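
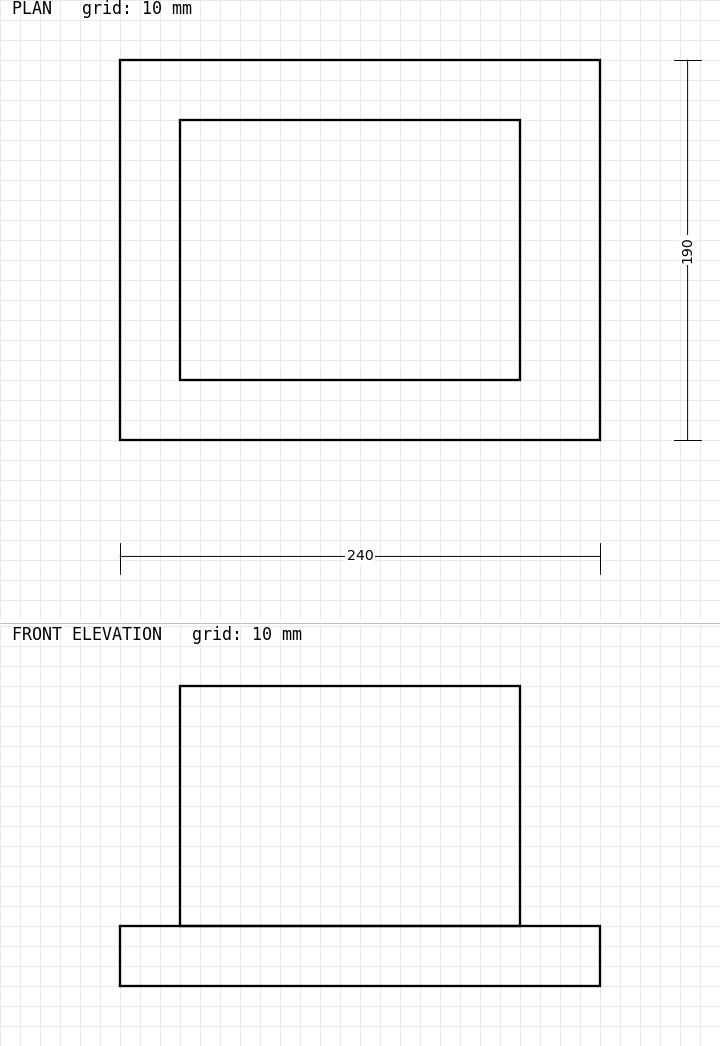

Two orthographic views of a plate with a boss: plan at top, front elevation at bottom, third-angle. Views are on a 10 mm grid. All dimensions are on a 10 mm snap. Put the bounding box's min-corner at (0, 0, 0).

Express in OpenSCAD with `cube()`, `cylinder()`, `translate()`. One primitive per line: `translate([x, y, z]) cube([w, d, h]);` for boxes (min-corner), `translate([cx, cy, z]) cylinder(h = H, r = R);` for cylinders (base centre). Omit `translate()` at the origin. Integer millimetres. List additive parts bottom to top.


cube([240, 190, 30]);
translate([30, 30, 30]) cube([170, 130, 120]);


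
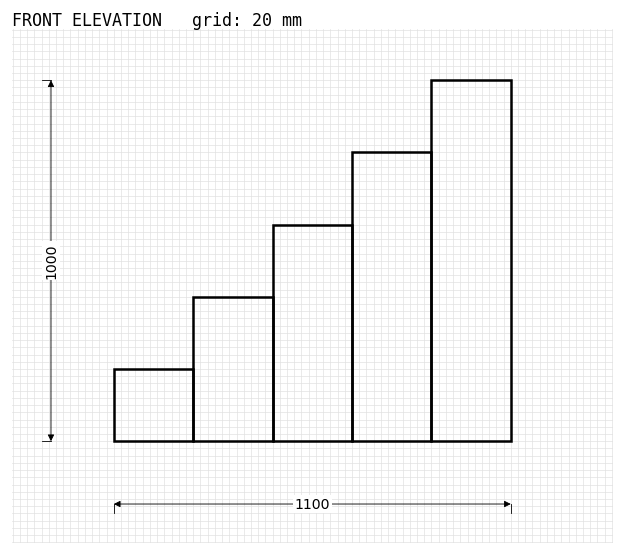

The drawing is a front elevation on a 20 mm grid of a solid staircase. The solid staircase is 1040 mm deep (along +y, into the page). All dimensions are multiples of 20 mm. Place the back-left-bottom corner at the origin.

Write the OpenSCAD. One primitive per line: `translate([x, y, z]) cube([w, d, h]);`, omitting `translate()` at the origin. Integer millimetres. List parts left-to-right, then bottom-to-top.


cube([220, 1040, 200]);
translate([220, 0, 0]) cube([220, 1040, 400]);
translate([440, 0, 0]) cube([220, 1040, 600]);
translate([660, 0, 0]) cube([220, 1040, 800]);
translate([880, 0, 0]) cube([220, 1040, 1000]);


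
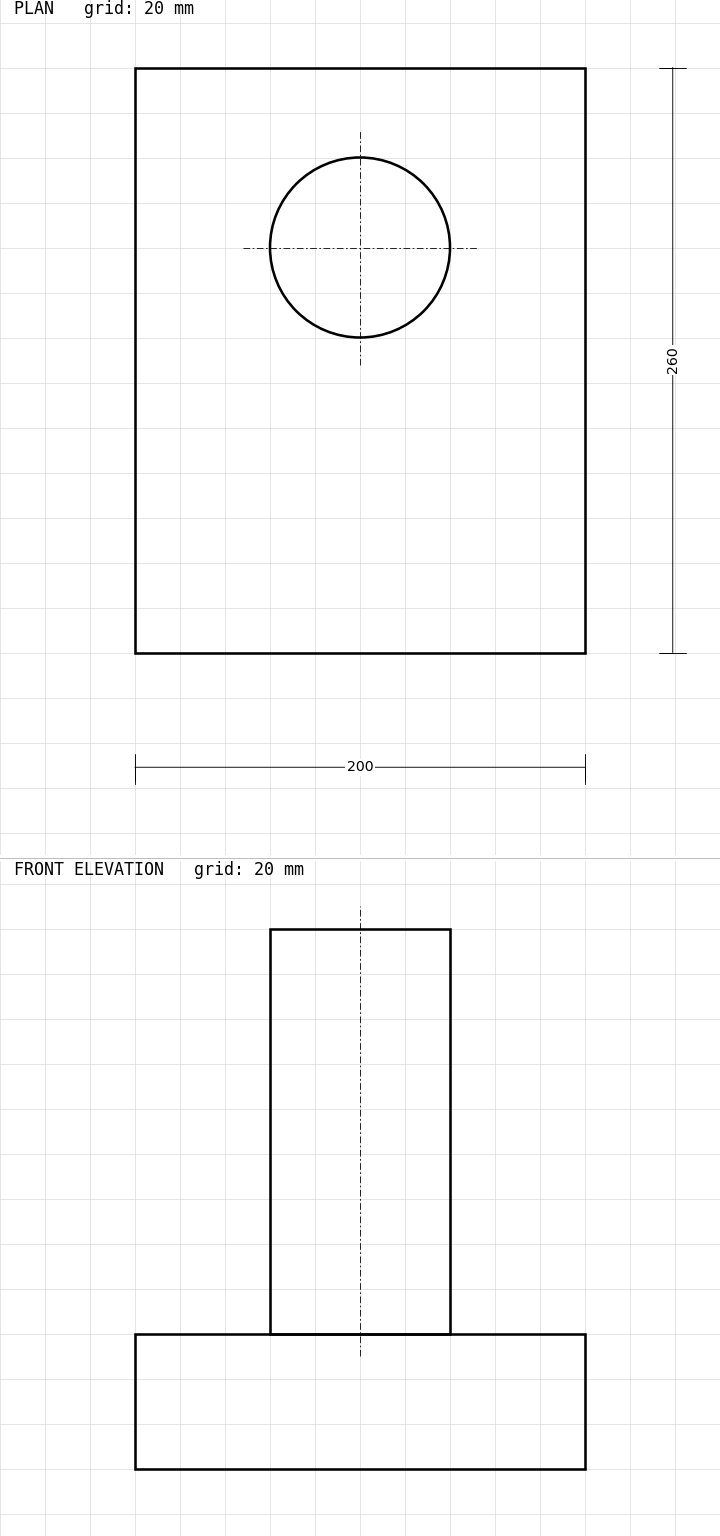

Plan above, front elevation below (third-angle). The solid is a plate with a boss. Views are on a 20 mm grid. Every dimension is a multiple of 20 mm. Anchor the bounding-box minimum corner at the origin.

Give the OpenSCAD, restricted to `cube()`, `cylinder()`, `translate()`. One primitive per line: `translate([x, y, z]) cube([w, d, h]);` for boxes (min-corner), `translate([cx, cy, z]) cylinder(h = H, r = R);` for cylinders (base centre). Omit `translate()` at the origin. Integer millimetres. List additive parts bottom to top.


cube([200, 260, 60]);
translate([100, 180, 60]) cylinder(h = 180, r = 40);


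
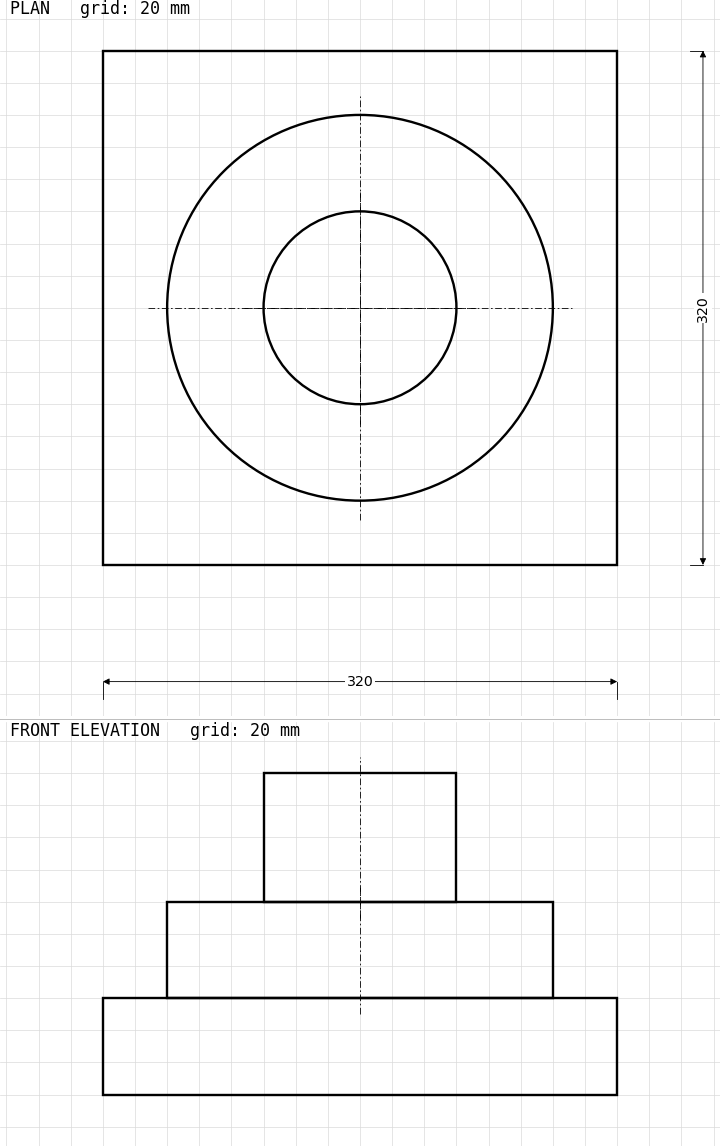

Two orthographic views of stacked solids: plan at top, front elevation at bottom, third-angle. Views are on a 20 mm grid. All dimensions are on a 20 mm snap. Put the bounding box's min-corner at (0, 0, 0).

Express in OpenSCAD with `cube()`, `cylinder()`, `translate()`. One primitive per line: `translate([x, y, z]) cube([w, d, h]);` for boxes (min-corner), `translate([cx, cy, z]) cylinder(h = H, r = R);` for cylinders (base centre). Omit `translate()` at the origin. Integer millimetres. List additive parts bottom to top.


cube([320, 320, 60]);
translate([160, 160, 60]) cylinder(h = 60, r = 120);
translate([160, 160, 120]) cylinder(h = 80, r = 60);


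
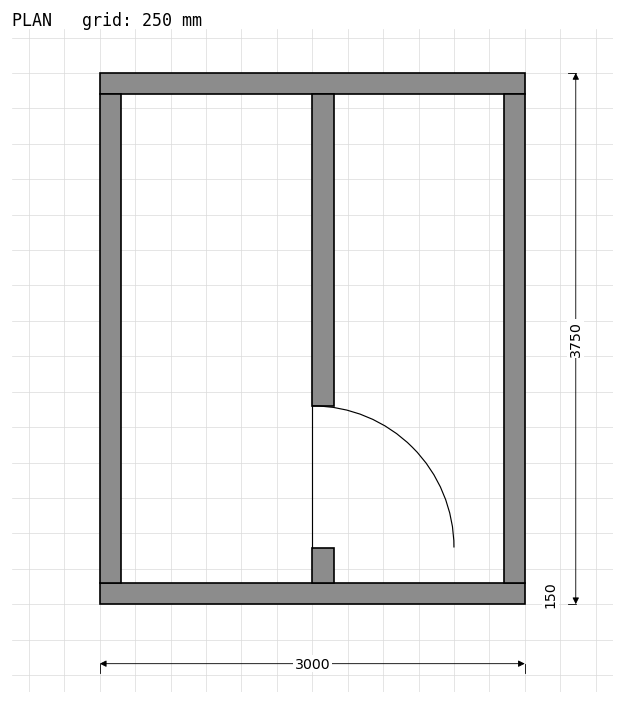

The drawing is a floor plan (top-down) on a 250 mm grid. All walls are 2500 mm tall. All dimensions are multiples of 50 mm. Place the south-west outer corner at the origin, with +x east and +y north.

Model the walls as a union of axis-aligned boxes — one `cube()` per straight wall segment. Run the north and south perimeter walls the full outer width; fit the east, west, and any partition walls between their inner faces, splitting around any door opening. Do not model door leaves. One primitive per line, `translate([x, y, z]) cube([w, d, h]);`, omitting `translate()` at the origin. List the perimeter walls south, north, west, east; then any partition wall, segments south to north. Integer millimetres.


cube([3000, 150, 2500]);
translate([0, 3600, 0]) cube([3000, 150, 2500]);
translate([0, 150, 0]) cube([150, 3450, 2500]);
translate([2850, 150, 0]) cube([150, 3450, 2500]);
translate([1500, 150, 0]) cube([150, 250, 2500]);
translate([1500, 1400, 0]) cube([150, 2200, 2500]);


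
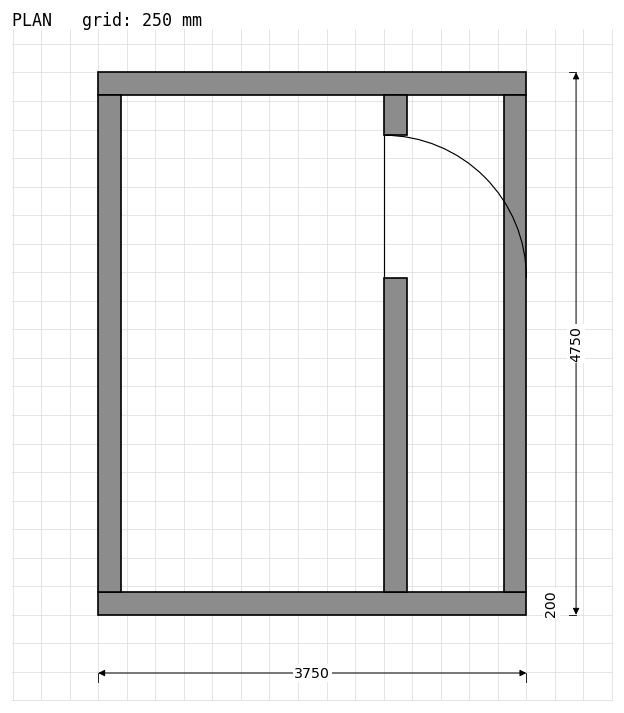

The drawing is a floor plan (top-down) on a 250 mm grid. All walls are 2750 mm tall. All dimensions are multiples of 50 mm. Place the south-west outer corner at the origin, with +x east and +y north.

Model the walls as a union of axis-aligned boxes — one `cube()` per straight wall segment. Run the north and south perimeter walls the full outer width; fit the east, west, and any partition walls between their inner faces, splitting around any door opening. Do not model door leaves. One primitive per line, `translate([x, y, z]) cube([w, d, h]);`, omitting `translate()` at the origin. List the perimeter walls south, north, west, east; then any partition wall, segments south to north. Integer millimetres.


cube([3750, 200, 2750]);
translate([0, 4550, 0]) cube([3750, 200, 2750]);
translate([0, 200, 0]) cube([200, 4350, 2750]);
translate([3550, 200, 0]) cube([200, 4350, 2750]);
translate([2500, 200, 0]) cube([200, 2750, 2750]);
translate([2500, 4200, 0]) cube([200, 350, 2750]);


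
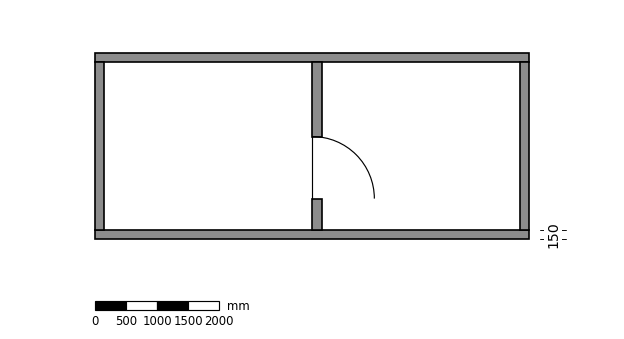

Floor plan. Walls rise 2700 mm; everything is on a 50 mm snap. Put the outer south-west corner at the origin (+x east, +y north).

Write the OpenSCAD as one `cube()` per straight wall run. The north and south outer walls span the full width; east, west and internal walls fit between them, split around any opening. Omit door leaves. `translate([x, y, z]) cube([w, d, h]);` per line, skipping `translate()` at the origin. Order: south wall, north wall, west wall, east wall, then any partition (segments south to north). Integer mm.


cube([7000, 150, 2700]);
translate([0, 2850, 0]) cube([7000, 150, 2700]);
translate([0, 150, 0]) cube([150, 2700, 2700]);
translate([6850, 150, 0]) cube([150, 2700, 2700]);
translate([3500, 150, 0]) cube([150, 500, 2700]);
translate([3500, 1650, 0]) cube([150, 1200, 2700]);


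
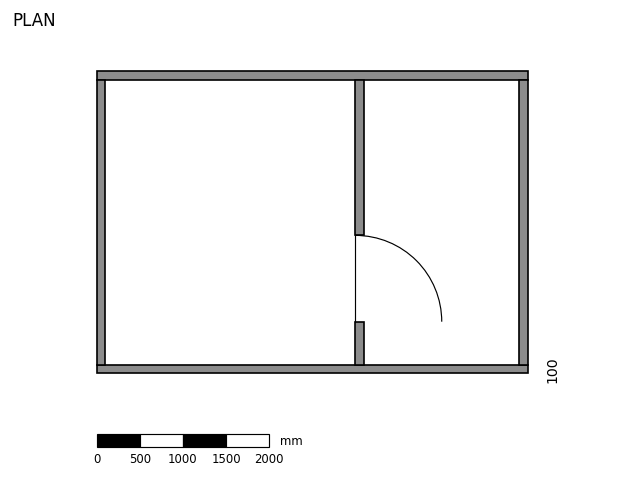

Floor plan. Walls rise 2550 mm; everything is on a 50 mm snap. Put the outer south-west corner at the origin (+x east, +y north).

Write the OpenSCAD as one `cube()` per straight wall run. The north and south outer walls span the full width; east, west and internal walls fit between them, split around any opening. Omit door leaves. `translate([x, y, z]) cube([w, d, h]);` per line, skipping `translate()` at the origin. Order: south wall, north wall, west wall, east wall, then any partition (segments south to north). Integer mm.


cube([5000, 100, 2550]);
translate([0, 3400, 0]) cube([5000, 100, 2550]);
translate([0, 100, 0]) cube([100, 3300, 2550]);
translate([4900, 100, 0]) cube([100, 3300, 2550]);
translate([3000, 100, 0]) cube([100, 500, 2550]);
translate([3000, 1600, 0]) cube([100, 1800, 2550]);


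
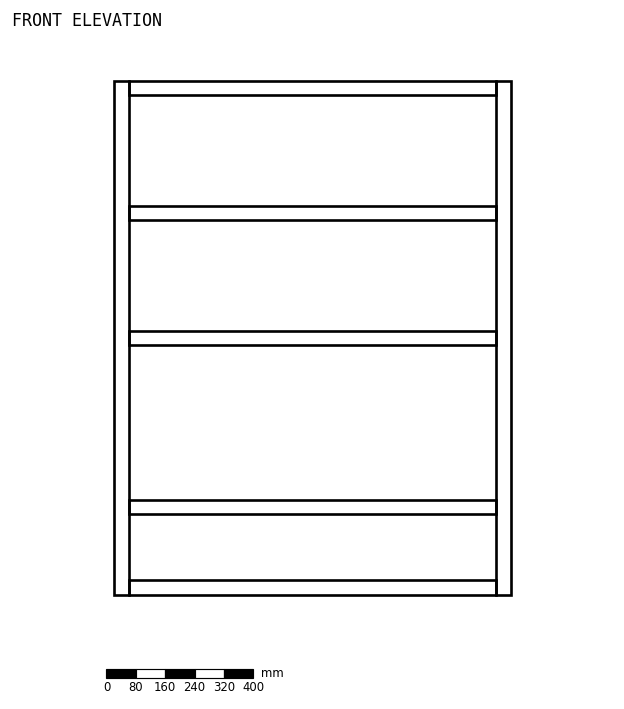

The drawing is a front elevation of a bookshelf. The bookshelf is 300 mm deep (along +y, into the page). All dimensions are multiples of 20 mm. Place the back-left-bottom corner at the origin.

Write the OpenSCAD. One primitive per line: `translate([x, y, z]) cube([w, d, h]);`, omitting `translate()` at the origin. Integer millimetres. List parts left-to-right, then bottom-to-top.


cube([40, 300, 1400]);
translate([40, 0, 0]) cube([1000, 300, 40]);
translate([40, 0, 220]) cube([1000, 300, 40]);
translate([40, 0, 680]) cube([1000, 300, 40]);
translate([40, 0, 1020]) cube([1000, 300, 40]);
translate([40, 0, 1360]) cube([1000, 300, 40]);
translate([1040, 0, 0]) cube([40, 300, 1400]);


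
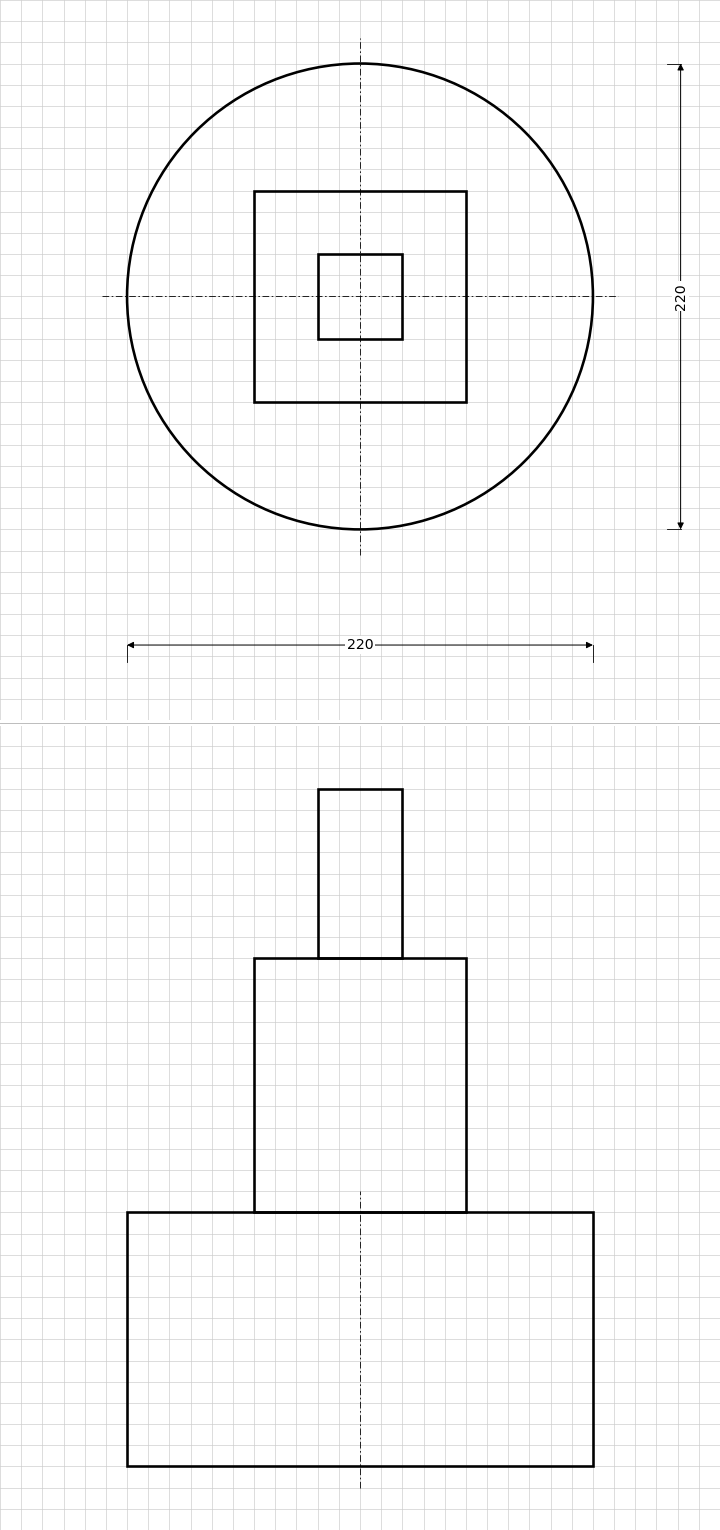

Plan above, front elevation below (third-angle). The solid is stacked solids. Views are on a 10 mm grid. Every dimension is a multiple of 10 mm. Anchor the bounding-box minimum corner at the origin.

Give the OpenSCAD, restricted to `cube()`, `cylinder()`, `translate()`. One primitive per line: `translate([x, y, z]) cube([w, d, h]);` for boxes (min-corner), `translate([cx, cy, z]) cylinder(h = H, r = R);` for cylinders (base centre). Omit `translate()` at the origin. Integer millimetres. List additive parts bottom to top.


translate([110, 110, 0]) cylinder(h = 120, r = 110);
translate([60, 60, 120]) cube([100, 100, 120]);
translate([90, 90, 240]) cube([40, 40, 80]);


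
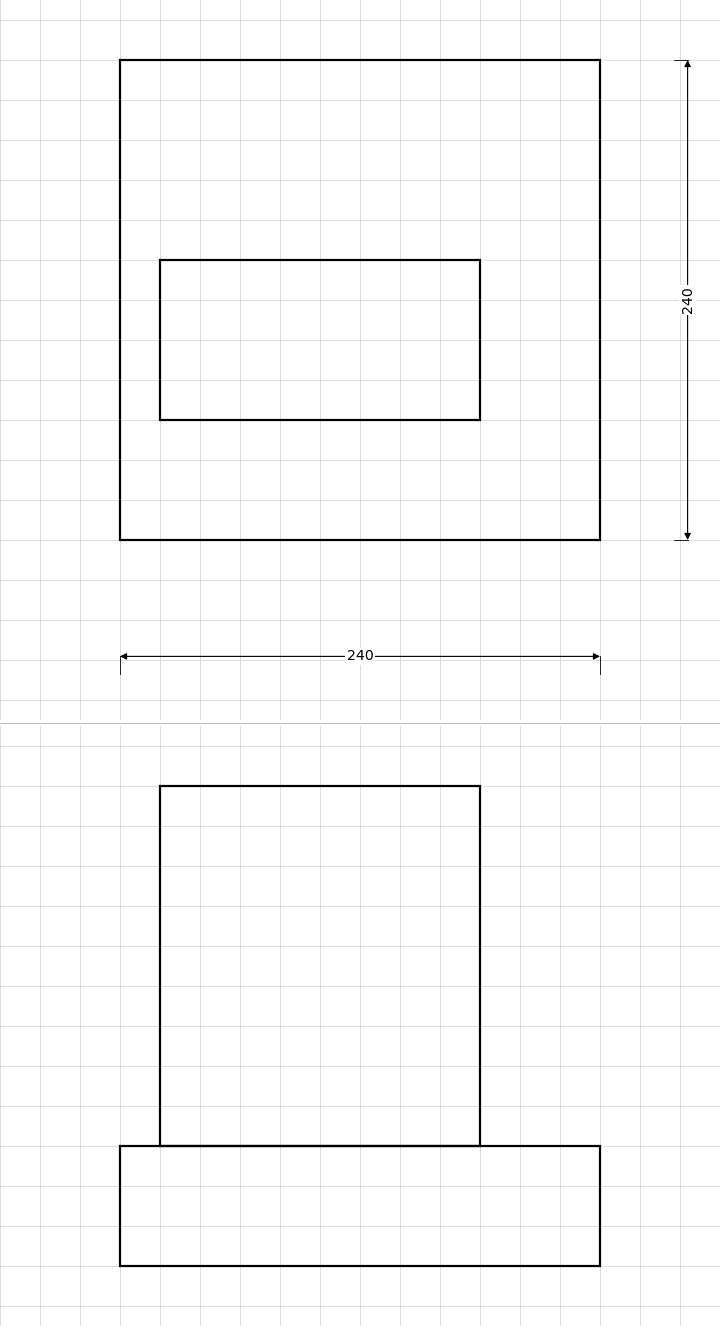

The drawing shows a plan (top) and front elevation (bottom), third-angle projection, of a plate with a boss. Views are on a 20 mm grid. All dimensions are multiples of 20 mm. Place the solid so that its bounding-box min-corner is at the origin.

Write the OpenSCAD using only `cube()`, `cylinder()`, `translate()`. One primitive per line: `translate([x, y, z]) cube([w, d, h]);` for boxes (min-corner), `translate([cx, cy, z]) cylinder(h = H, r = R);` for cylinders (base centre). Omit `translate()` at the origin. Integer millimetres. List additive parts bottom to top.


cube([240, 240, 60]);
translate([20, 60, 60]) cube([160, 80, 180]);


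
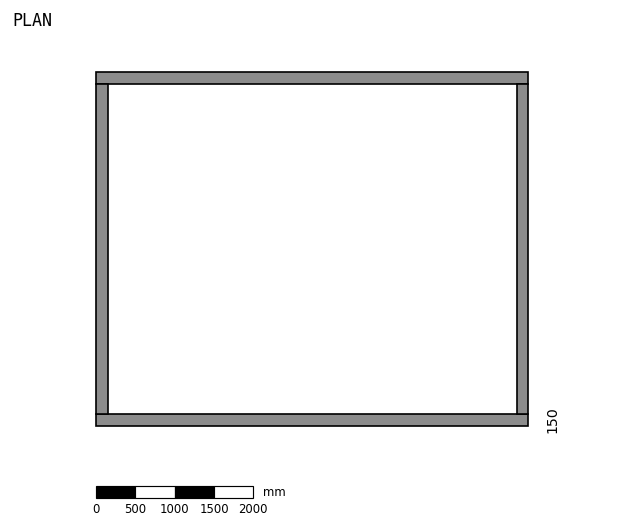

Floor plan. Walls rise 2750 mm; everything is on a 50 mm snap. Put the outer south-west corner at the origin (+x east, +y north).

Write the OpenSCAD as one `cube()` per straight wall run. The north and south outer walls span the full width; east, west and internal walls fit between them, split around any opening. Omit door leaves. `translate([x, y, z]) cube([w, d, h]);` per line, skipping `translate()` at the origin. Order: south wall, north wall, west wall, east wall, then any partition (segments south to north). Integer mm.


cube([5500, 150, 2750]);
translate([0, 4350, 0]) cube([5500, 150, 2750]);
translate([0, 150, 0]) cube([150, 4200, 2750]);
translate([5350, 150, 0]) cube([150, 4200, 2750]);


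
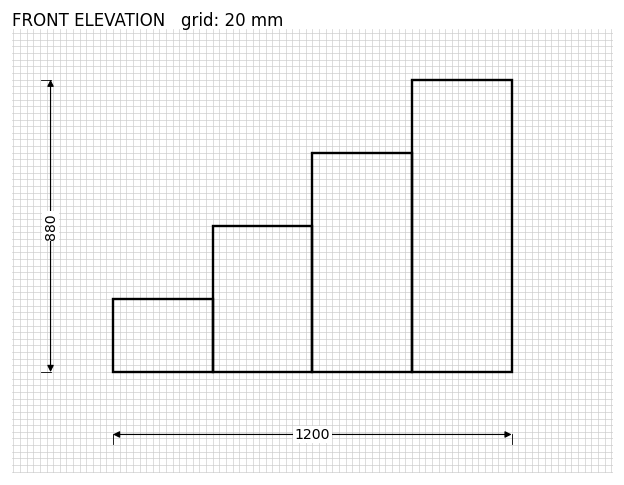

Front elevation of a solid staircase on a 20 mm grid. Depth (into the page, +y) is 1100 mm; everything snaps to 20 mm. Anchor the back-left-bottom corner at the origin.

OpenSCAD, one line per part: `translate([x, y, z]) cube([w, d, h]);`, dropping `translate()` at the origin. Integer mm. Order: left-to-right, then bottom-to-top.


cube([300, 1100, 220]);
translate([300, 0, 0]) cube([300, 1100, 440]);
translate([600, 0, 0]) cube([300, 1100, 660]);
translate([900, 0, 0]) cube([300, 1100, 880]);


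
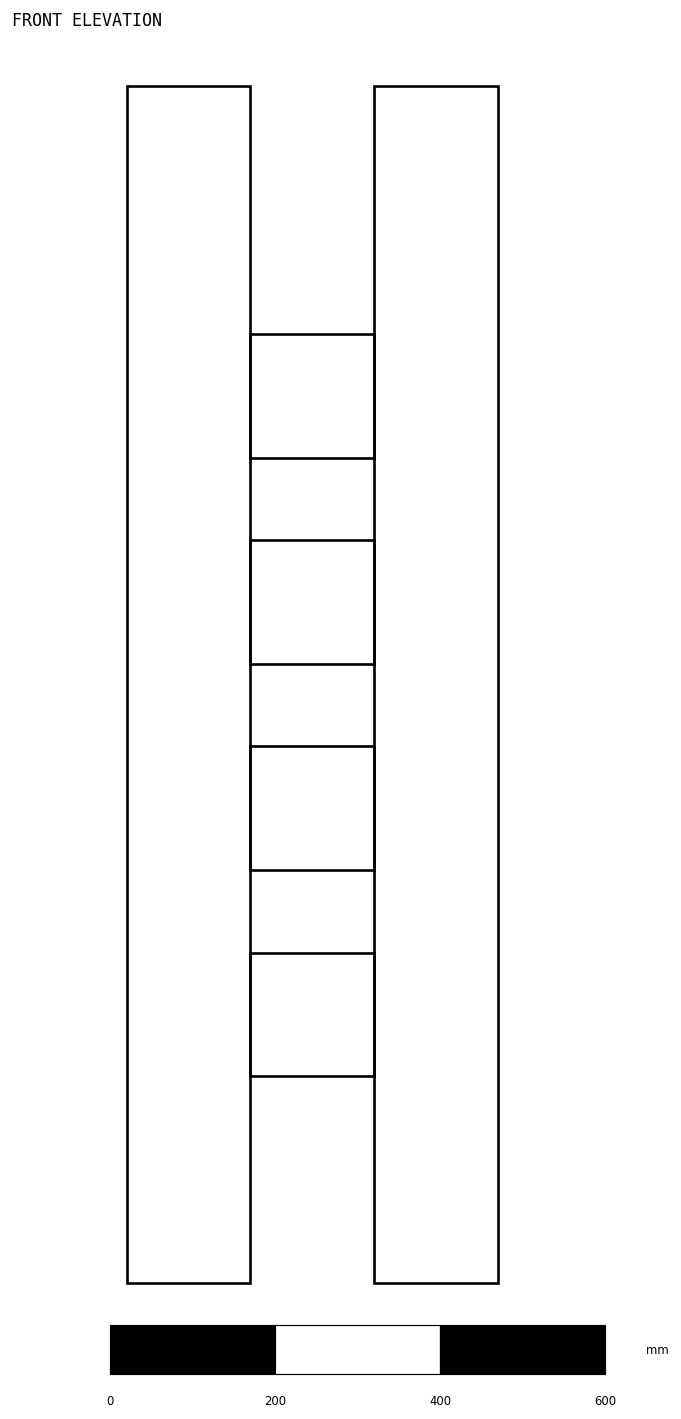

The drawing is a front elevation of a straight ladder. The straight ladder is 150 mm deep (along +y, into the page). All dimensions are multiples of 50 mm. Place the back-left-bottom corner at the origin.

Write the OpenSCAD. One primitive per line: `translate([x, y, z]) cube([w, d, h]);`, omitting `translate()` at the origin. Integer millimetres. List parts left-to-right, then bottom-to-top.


cube([150, 150, 1450]);
translate([150, 0, 250]) cube([150, 150, 150]);
translate([150, 0, 500]) cube([150, 150, 150]);
translate([150, 0, 750]) cube([150, 150, 150]);
translate([150, 0, 1000]) cube([150, 150, 150]);
translate([300, 0, 0]) cube([150, 150, 1450]);


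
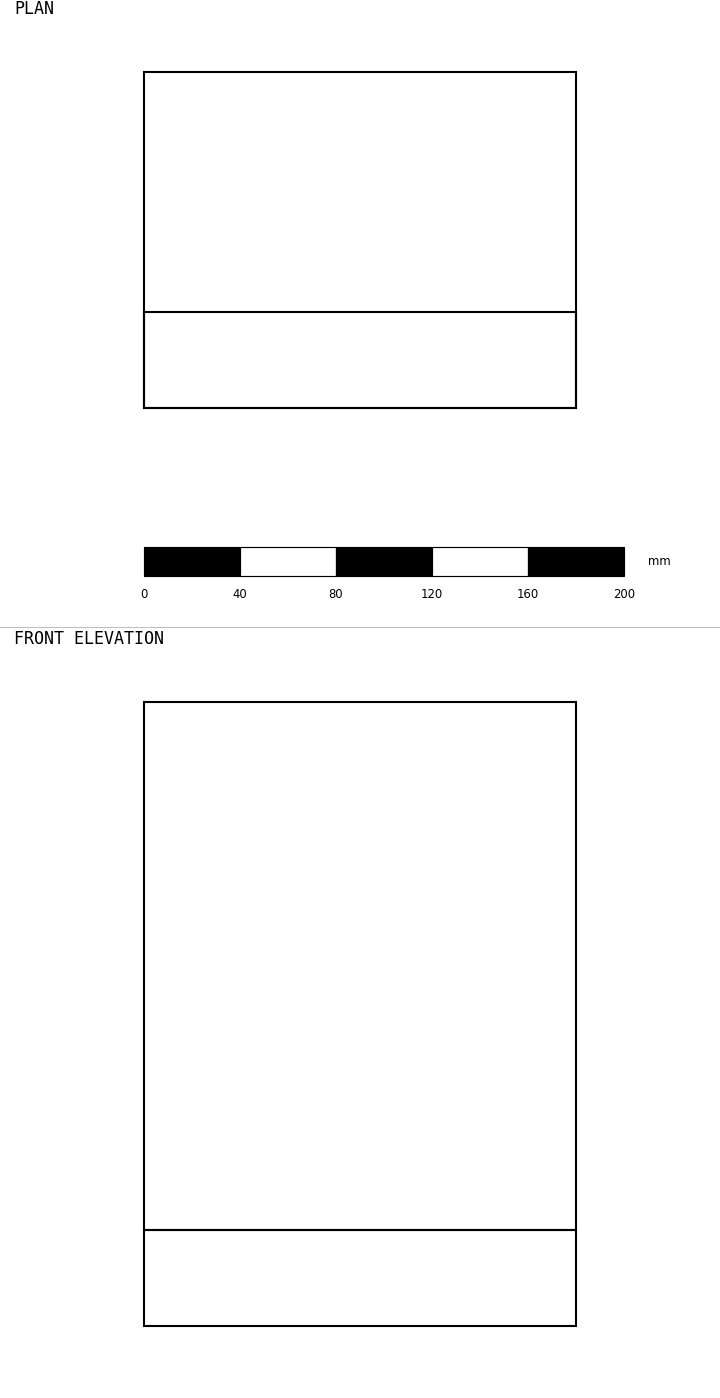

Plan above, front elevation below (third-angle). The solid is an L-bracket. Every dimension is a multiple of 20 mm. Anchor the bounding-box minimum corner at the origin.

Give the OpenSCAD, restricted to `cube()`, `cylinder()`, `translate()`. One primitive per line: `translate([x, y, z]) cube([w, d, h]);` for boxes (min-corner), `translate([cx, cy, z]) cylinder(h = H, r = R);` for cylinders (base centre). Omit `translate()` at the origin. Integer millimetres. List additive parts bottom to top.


cube([180, 140, 40]);
translate([0, 0, 40]) cube([180, 40, 220]);


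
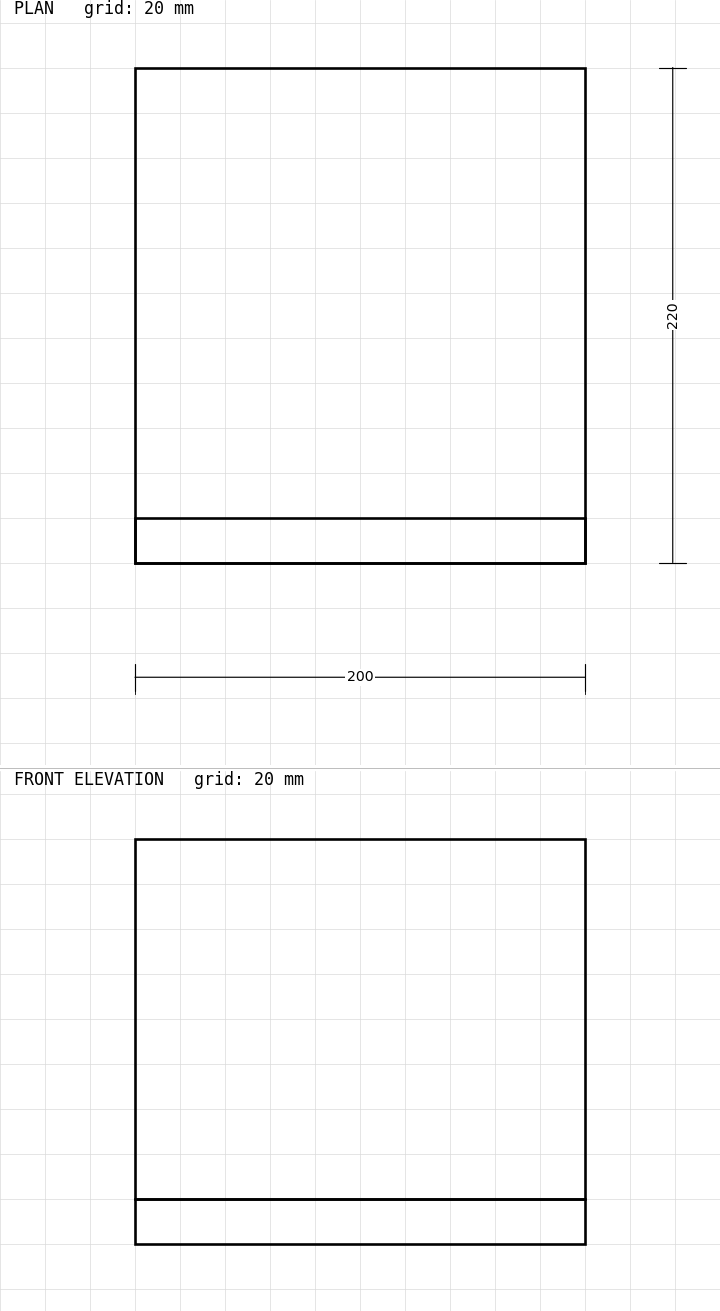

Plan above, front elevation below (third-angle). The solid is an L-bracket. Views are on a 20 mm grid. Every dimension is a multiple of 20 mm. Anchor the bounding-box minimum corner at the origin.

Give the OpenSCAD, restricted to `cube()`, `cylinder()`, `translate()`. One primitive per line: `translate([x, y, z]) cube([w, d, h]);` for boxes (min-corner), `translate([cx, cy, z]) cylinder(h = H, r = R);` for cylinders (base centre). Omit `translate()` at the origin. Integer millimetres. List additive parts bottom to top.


cube([200, 220, 20]);
translate([0, 0, 20]) cube([200, 20, 160]);


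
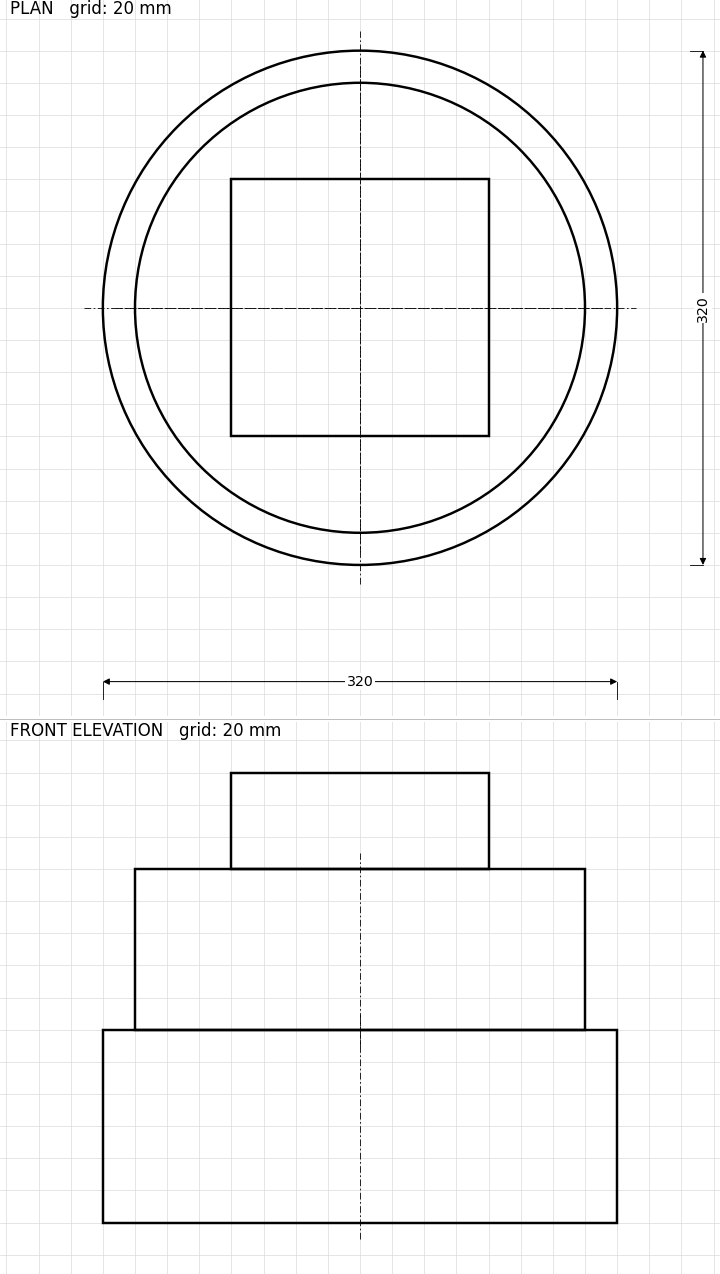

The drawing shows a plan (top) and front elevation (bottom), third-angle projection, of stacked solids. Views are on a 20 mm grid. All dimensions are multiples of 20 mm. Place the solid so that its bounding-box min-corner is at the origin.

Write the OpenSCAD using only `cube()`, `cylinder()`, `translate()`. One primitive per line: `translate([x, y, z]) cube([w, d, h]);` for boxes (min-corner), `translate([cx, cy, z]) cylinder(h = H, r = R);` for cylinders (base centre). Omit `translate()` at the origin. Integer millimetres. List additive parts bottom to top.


translate([160, 160, 0]) cylinder(h = 120, r = 160);
translate([160, 160, 120]) cylinder(h = 100, r = 140);
translate([80, 80, 220]) cube([160, 160, 60]);


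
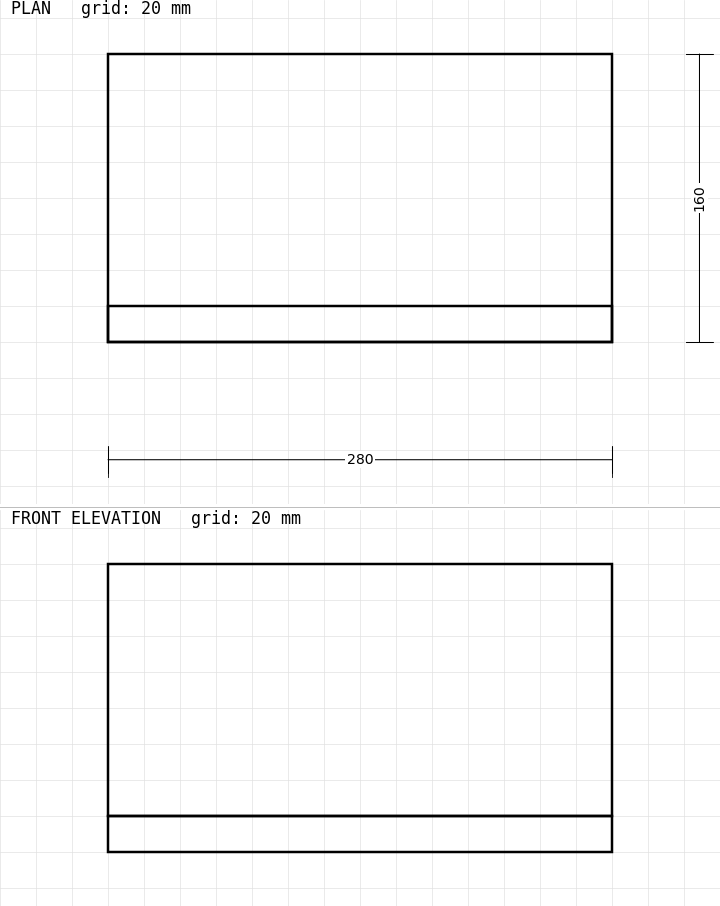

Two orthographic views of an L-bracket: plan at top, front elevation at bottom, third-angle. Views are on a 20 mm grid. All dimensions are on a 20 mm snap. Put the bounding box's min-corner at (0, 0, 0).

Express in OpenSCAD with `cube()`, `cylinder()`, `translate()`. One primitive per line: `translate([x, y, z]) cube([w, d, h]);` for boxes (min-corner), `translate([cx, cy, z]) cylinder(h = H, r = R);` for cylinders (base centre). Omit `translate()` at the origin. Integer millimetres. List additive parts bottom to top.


cube([280, 160, 20]);
translate([0, 0, 20]) cube([280, 20, 140]);


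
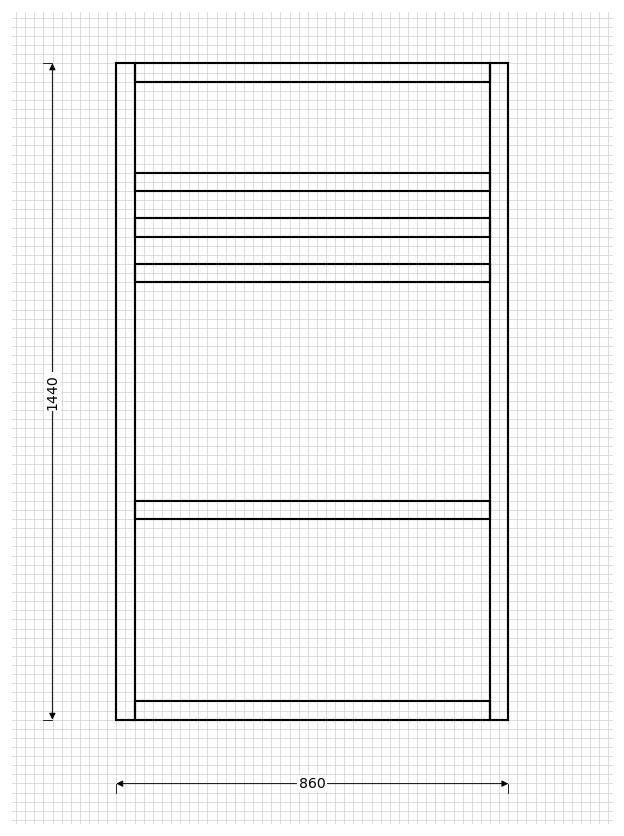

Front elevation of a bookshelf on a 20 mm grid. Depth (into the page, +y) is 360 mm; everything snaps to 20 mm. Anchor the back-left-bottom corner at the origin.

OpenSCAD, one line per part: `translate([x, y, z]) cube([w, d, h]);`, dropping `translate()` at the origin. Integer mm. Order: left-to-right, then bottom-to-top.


cube([40, 360, 1440]);
translate([40, 0, 0]) cube([780, 360, 40]);
translate([40, 0, 440]) cube([780, 360, 40]);
translate([40, 0, 960]) cube([780, 360, 40]);
translate([40, 0, 1060]) cube([780, 360, 40]);
translate([40, 0, 1160]) cube([780, 360, 40]);
translate([40, 0, 1400]) cube([780, 360, 40]);
translate([820, 0, 0]) cube([40, 360, 1440]);


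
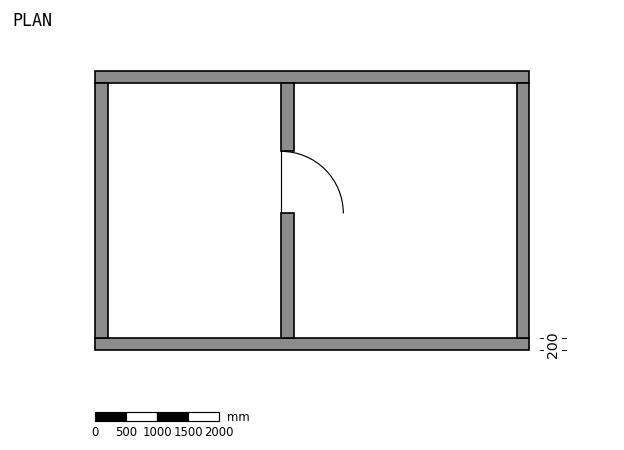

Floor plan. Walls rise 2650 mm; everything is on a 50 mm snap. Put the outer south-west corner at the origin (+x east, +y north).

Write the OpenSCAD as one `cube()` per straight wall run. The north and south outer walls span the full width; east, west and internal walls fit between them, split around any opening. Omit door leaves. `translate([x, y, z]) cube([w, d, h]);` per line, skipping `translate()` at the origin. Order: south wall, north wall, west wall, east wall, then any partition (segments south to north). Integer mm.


cube([7000, 200, 2650]);
translate([0, 4300, 0]) cube([7000, 200, 2650]);
translate([0, 200, 0]) cube([200, 4100, 2650]);
translate([6800, 200, 0]) cube([200, 4100, 2650]);
translate([3000, 200, 0]) cube([200, 2000, 2650]);
translate([3000, 3200, 0]) cube([200, 1100, 2650]);


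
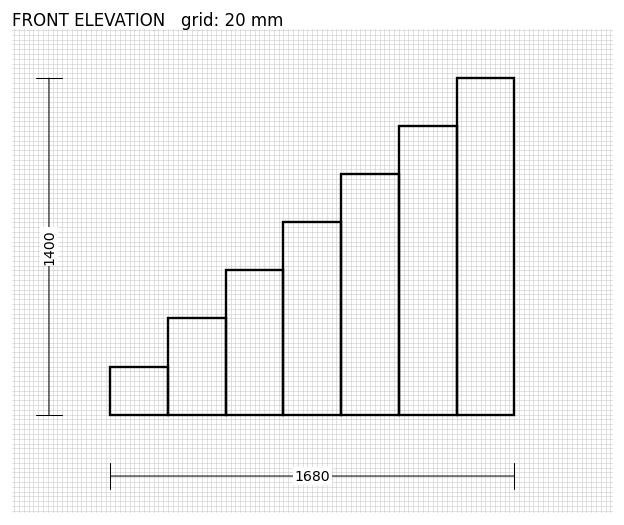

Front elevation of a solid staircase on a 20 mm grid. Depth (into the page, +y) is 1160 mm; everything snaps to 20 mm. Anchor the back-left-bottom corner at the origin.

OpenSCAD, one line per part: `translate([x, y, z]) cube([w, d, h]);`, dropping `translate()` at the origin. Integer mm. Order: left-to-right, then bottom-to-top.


cube([240, 1160, 200]);
translate([240, 0, 0]) cube([240, 1160, 400]);
translate([480, 0, 0]) cube([240, 1160, 600]);
translate([720, 0, 0]) cube([240, 1160, 800]);
translate([960, 0, 0]) cube([240, 1160, 1000]);
translate([1200, 0, 0]) cube([240, 1160, 1200]);
translate([1440, 0, 0]) cube([240, 1160, 1400]);


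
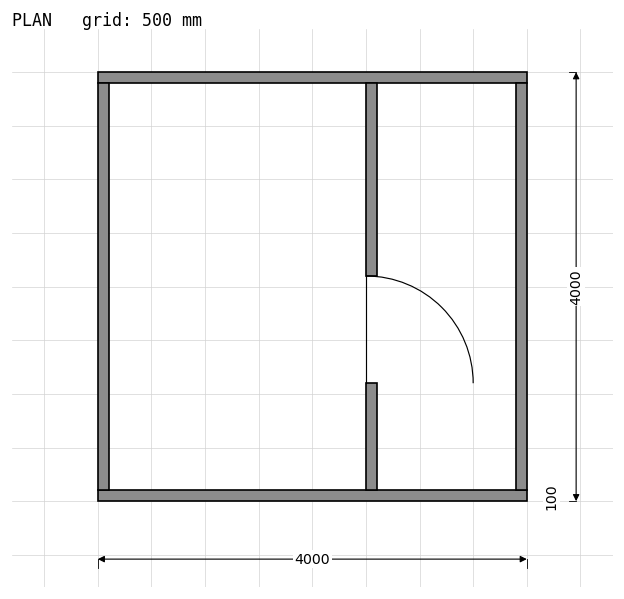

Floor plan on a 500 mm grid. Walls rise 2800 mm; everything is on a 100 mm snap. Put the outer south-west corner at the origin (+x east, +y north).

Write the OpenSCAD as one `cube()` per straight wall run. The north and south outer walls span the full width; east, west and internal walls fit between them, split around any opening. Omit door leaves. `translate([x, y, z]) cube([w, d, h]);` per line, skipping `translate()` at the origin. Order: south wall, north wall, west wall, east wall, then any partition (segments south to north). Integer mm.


cube([4000, 100, 2800]);
translate([0, 3900, 0]) cube([4000, 100, 2800]);
translate([0, 100, 0]) cube([100, 3800, 2800]);
translate([3900, 100, 0]) cube([100, 3800, 2800]);
translate([2500, 100, 0]) cube([100, 1000, 2800]);
translate([2500, 2100, 0]) cube([100, 1800, 2800]);


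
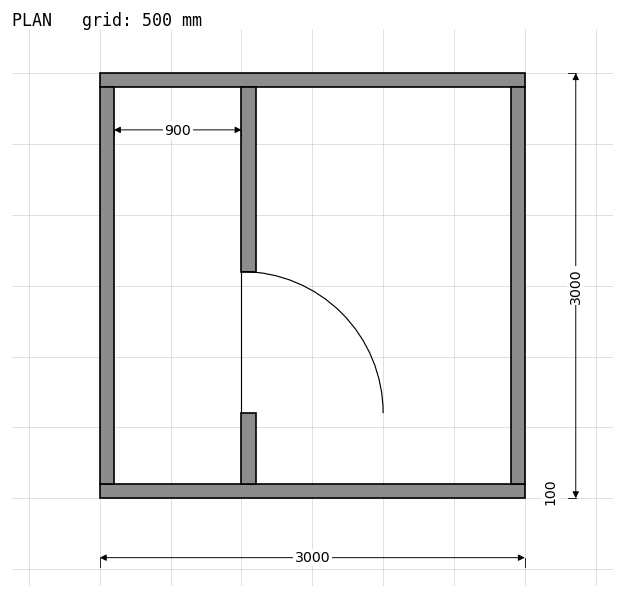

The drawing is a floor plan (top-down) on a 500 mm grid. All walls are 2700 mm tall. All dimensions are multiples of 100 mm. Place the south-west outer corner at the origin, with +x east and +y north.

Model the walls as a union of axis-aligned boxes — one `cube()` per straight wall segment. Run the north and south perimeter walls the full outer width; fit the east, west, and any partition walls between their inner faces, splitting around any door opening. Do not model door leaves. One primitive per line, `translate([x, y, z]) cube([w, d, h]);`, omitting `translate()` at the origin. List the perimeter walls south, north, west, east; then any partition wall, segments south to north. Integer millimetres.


cube([3000, 100, 2700]);
translate([0, 2900, 0]) cube([3000, 100, 2700]);
translate([0, 100, 0]) cube([100, 2800, 2700]);
translate([2900, 100, 0]) cube([100, 2800, 2700]);
translate([1000, 100, 0]) cube([100, 500, 2700]);
translate([1000, 1600, 0]) cube([100, 1300, 2700]);


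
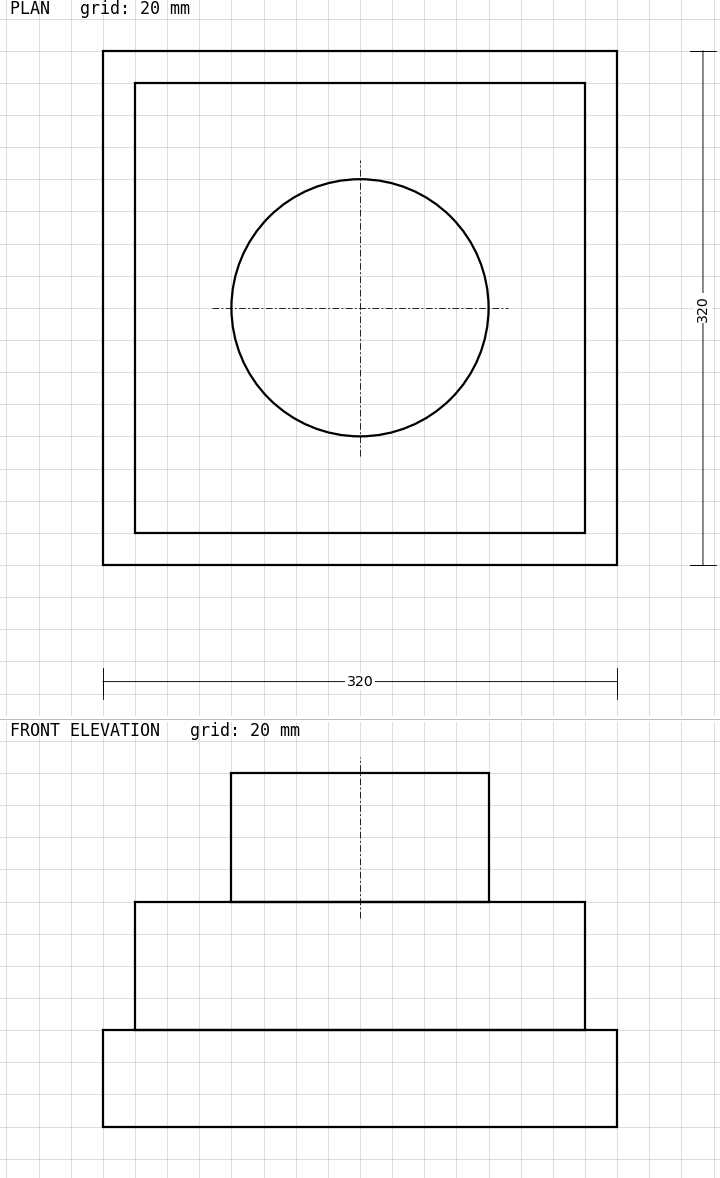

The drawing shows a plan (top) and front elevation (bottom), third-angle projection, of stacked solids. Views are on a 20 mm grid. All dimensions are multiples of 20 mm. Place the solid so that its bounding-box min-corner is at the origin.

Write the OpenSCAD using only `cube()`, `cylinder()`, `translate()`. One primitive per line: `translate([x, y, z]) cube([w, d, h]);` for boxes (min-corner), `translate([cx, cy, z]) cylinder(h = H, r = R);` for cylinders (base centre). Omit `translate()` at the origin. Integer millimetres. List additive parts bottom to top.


cube([320, 320, 60]);
translate([20, 20, 60]) cube([280, 280, 80]);
translate([160, 160, 140]) cylinder(h = 80, r = 80);


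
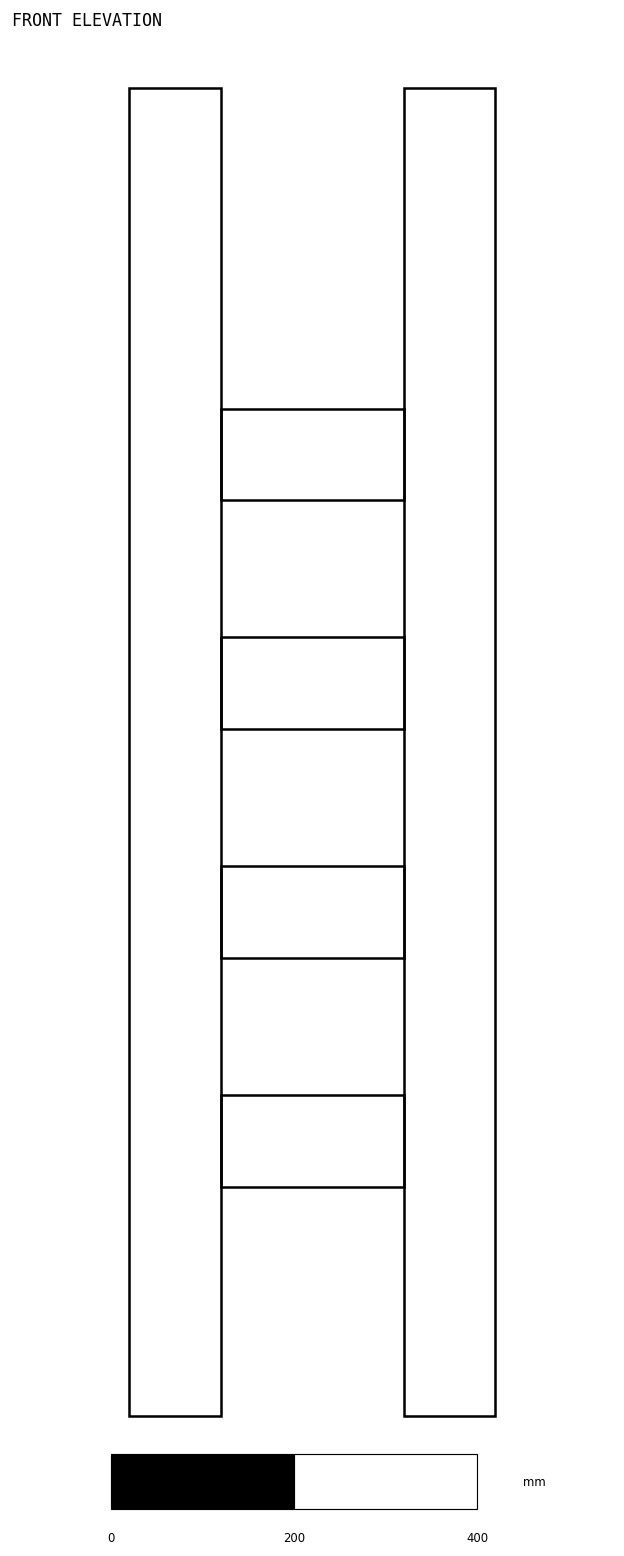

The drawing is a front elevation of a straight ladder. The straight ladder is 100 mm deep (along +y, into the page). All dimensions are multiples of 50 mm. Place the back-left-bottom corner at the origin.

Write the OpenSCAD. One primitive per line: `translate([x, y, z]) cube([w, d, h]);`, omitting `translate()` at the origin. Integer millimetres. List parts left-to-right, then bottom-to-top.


cube([100, 100, 1450]);
translate([100, 0, 250]) cube([200, 100, 100]);
translate([100, 0, 500]) cube([200, 100, 100]);
translate([100, 0, 750]) cube([200, 100, 100]);
translate([100, 0, 1000]) cube([200, 100, 100]);
translate([300, 0, 0]) cube([100, 100, 1450]);


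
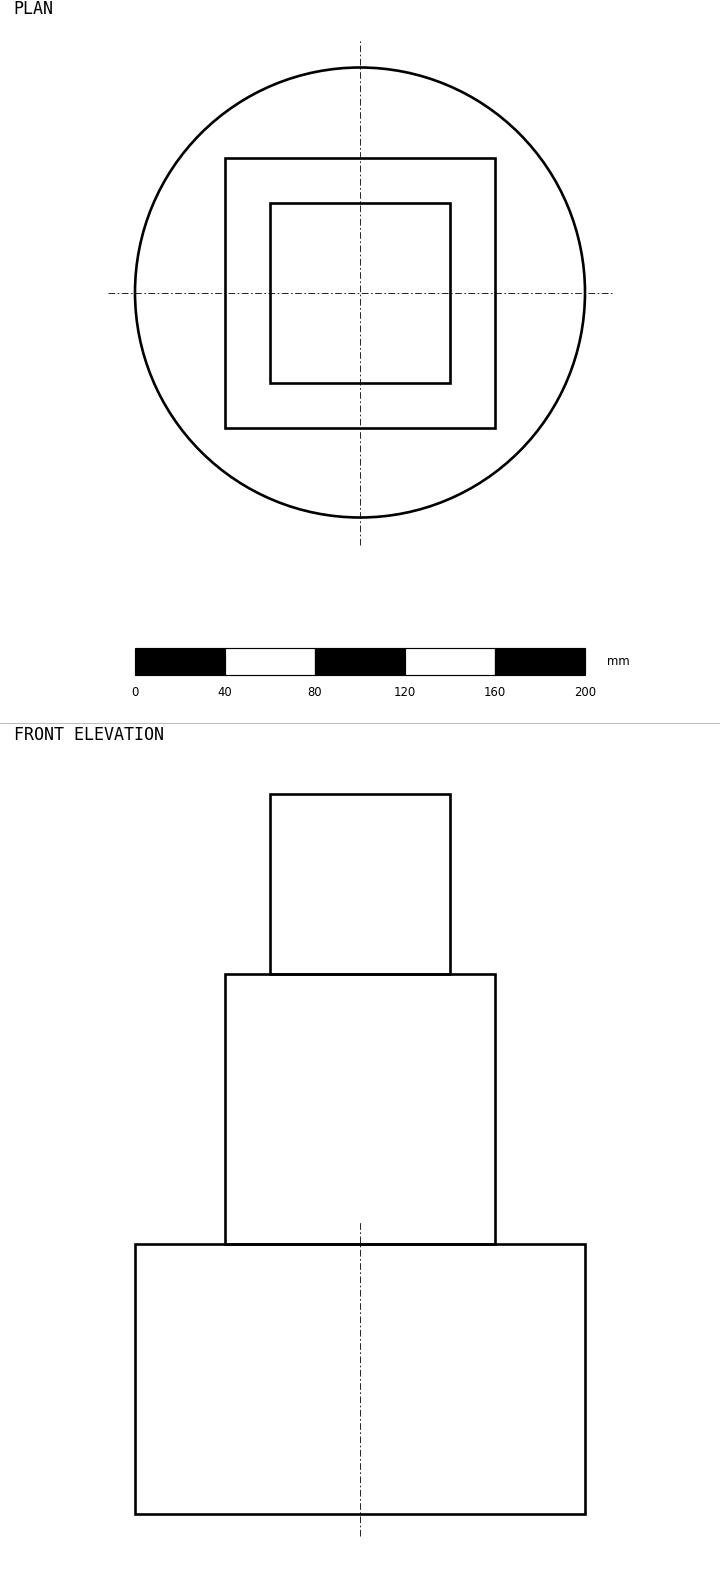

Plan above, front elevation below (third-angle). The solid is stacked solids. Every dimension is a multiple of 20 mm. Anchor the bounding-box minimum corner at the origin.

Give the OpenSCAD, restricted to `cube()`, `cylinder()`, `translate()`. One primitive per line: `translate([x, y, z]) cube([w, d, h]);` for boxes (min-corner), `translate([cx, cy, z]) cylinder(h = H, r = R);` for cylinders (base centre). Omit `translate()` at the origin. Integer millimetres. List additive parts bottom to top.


translate([100, 100, 0]) cylinder(h = 120, r = 100);
translate([40, 40, 120]) cube([120, 120, 120]);
translate([60, 60, 240]) cube([80, 80, 80]);


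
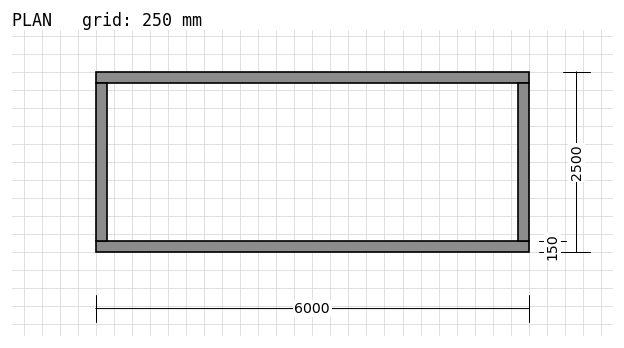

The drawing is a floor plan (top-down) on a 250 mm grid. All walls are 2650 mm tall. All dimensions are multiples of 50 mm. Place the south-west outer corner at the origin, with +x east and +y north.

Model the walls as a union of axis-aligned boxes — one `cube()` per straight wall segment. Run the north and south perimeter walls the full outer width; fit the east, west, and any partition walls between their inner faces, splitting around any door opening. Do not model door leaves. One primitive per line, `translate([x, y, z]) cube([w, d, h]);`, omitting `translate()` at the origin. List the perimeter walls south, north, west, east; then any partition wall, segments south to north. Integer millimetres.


cube([6000, 150, 2650]);
translate([0, 2350, 0]) cube([6000, 150, 2650]);
translate([0, 150, 0]) cube([150, 2200, 2650]);
translate([5850, 150, 0]) cube([150, 2200, 2650]);


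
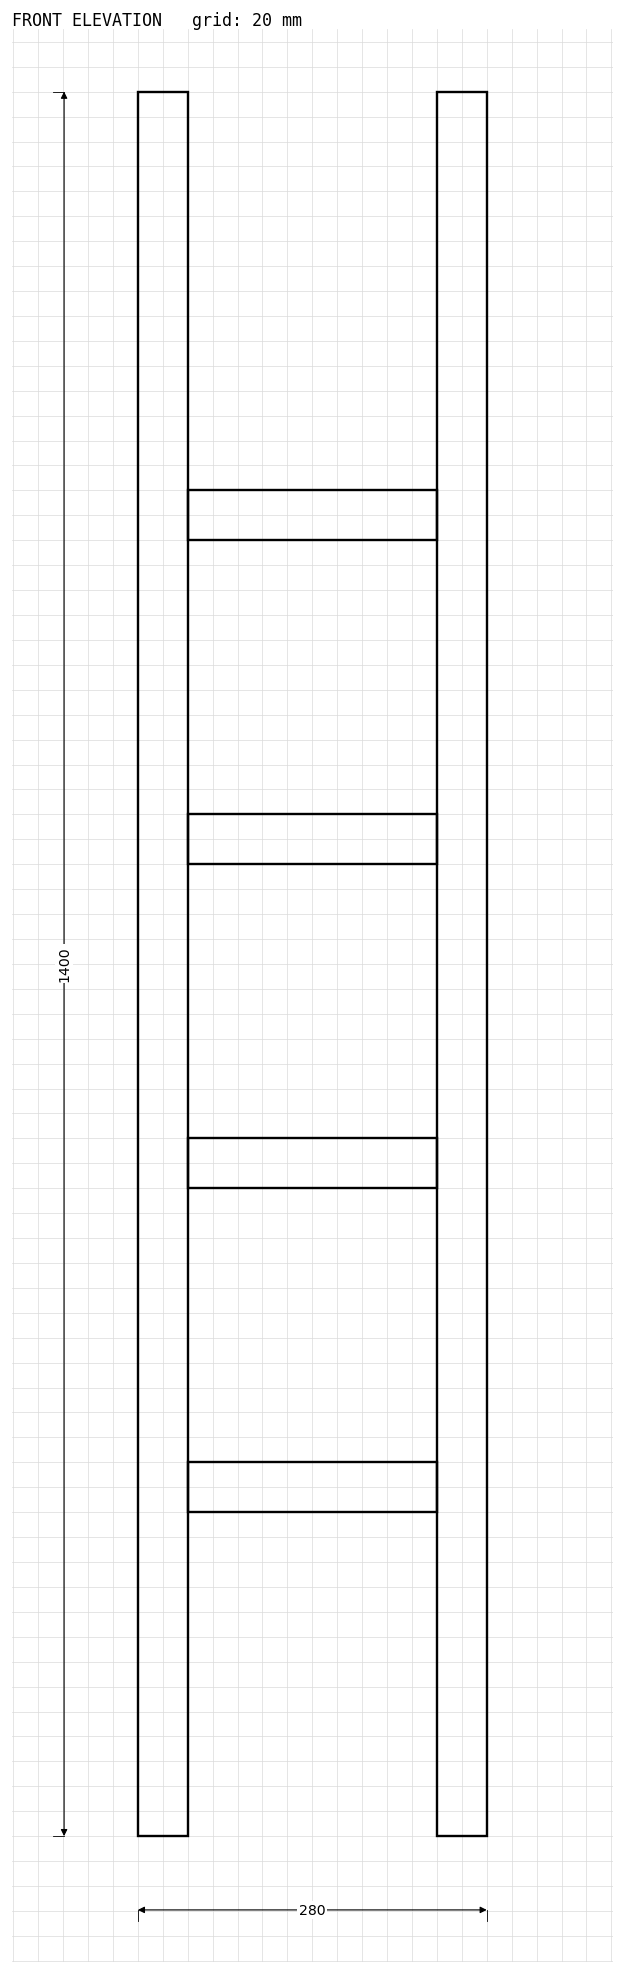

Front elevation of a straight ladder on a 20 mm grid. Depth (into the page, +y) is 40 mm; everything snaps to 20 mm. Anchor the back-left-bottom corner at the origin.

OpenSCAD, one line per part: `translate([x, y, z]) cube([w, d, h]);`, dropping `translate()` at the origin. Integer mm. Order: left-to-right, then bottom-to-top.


cube([40, 40, 1400]);
translate([40, 0, 260]) cube([200, 40, 40]);
translate([40, 0, 520]) cube([200, 40, 40]);
translate([40, 0, 780]) cube([200, 40, 40]);
translate([40, 0, 1040]) cube([200, 40, 40]);
translate([240, 0, 0]) cube([40, 40, 1400]);


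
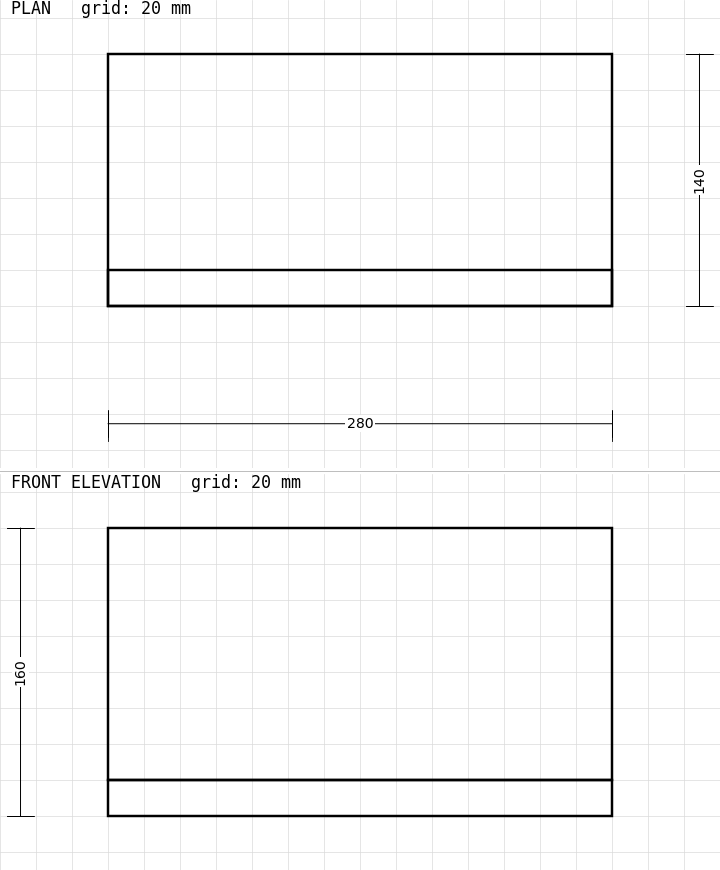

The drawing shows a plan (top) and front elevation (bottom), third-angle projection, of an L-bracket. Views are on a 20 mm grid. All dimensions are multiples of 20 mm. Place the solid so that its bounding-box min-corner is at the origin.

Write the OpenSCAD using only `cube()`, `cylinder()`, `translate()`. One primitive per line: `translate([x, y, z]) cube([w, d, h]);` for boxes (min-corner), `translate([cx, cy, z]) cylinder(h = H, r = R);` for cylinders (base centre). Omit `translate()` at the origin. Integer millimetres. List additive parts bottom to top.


cube([280, 140, 20]);
translate([0, 0, 20]) cube([280, 20, 140]);


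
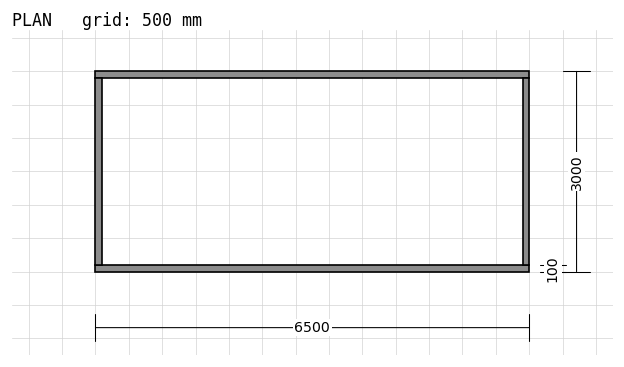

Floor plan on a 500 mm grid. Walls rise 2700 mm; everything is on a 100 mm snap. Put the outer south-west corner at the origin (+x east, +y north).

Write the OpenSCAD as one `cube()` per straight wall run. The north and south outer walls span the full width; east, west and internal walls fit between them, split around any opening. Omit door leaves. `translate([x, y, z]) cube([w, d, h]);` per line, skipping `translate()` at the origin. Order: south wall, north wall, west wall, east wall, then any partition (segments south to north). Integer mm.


cube([6500, 100, 2700]);
translate([0, 2900, 0]) cube([6500, 100, 2700]);
translate([0, 100, 0]) cube([100, 2800, 2700]);
translate([6400, 100, 0]) cube([100, 2800, 2700]);


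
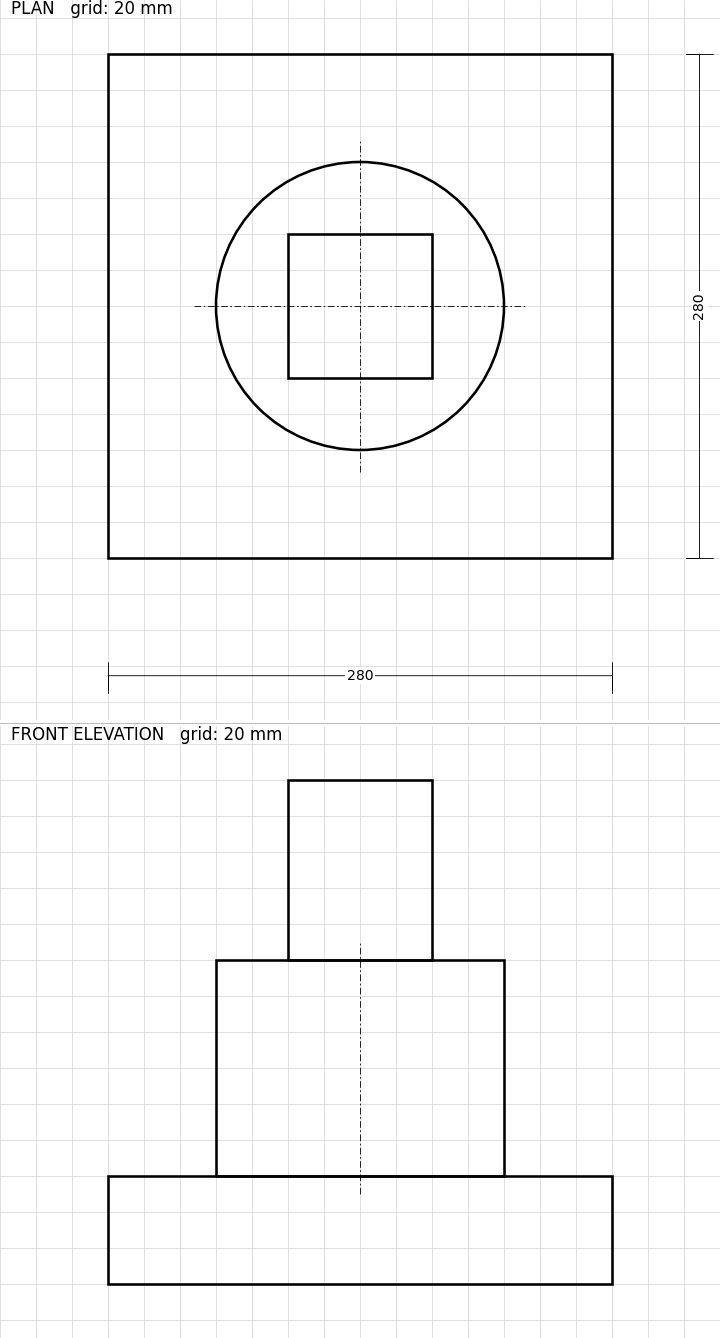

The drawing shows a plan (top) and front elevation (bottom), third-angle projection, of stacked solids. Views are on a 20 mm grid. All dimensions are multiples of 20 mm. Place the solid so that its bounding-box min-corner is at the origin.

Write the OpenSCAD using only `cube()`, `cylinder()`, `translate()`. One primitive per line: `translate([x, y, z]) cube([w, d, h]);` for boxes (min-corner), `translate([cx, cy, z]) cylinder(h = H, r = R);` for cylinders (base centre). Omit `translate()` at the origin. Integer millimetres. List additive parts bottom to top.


cube([280, 280, 60]);
translate([140, 140, 60]) cylinder(h = 120, r = 80);
translate([100, 100, 180]) cube([80, 80, 100]);


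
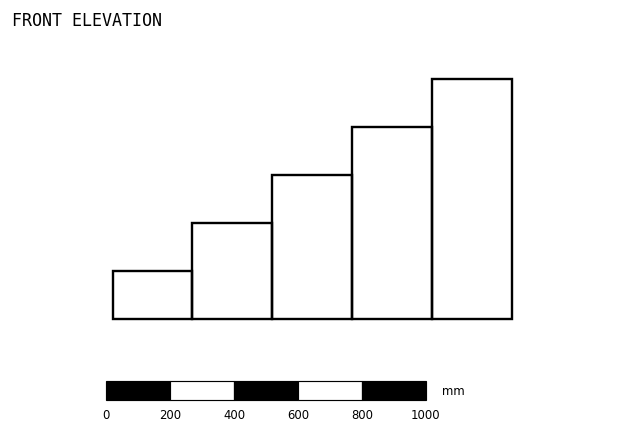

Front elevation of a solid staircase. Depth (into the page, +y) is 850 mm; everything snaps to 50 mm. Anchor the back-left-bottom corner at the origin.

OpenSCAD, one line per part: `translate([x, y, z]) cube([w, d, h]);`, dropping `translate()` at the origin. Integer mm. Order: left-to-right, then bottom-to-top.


cube([250, 850, 150]);
translate([250, 0, 0]) cube([250, 850, 300]);
translate([500, 0, 0]) cube([250, 850, 450]);
translate([750, 0, 0]) cube([250, 850, 600]);
translate([1000, 0, 0]) cube([250, 850, 750]);


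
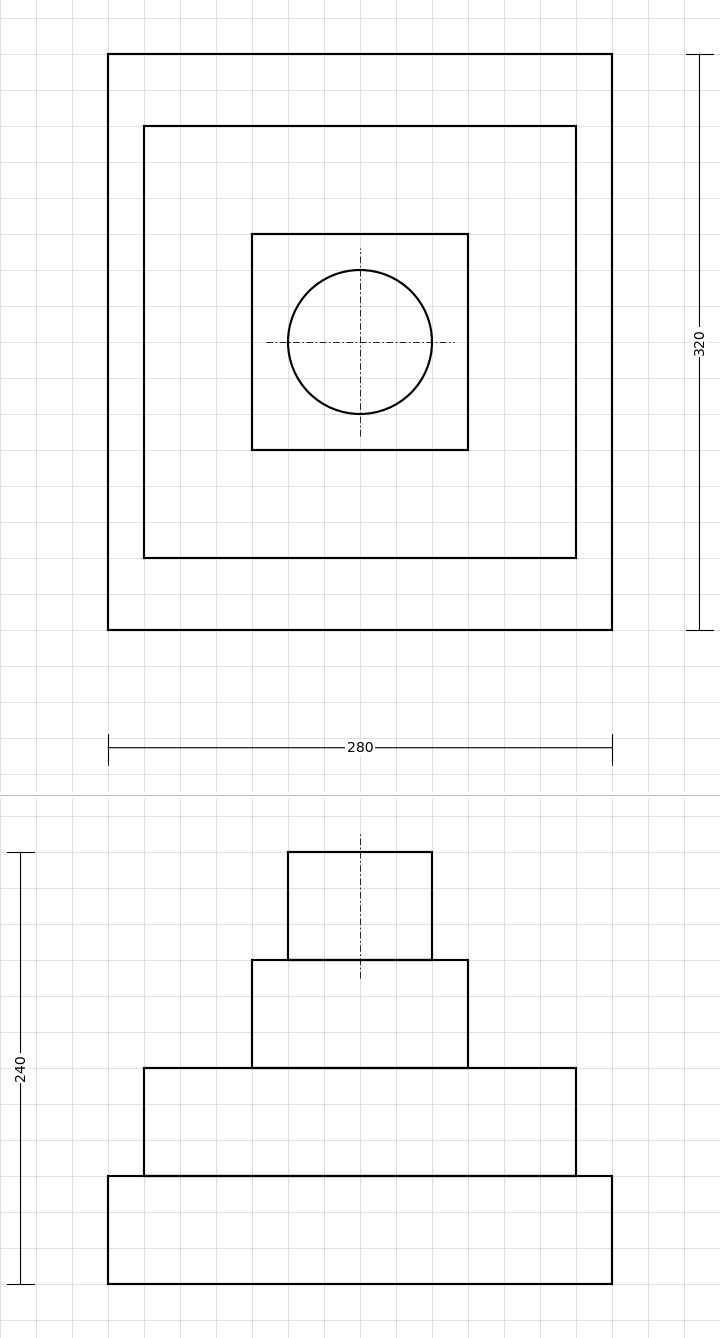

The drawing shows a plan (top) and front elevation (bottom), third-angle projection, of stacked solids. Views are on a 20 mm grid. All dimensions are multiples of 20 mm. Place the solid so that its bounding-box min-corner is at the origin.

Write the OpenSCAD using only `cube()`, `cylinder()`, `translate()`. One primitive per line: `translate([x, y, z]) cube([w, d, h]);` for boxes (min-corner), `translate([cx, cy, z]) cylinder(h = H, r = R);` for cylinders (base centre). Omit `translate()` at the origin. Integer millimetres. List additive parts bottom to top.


cube([280, 320, 60]);
translate([20, 40, 60]) cube([240, 240, 60]);
translate([80, 100, 120]) cube([120, 120, 60]);
translate([140, 160, 180]) cylinder(h = 60, r = 40);


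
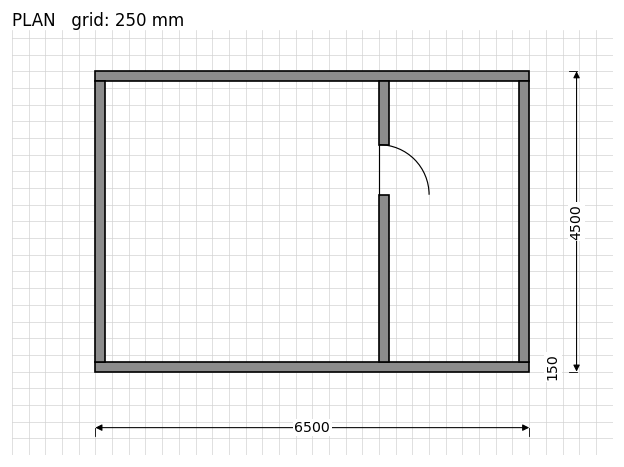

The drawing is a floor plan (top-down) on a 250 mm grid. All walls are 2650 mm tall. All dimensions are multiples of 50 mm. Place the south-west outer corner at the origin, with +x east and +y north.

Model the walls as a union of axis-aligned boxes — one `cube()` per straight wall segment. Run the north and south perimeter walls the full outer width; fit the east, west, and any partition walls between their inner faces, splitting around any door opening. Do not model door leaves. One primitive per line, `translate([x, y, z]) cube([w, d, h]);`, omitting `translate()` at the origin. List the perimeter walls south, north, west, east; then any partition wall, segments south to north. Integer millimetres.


cube([6500, 150, 2650]);
translate([0, 4350, 0]) cube([6500, 150, 2650]);
translate([0, 150, 0]) cube([150, 4200, 2650]);
translate([6350, 150, 0]) cube([150, 4200, 2650]);
translate([4250, 150, 0]) cube([150, 2500, 2650]);
translate([4250, 3400, 0]) cube([150, 950, 2650]);


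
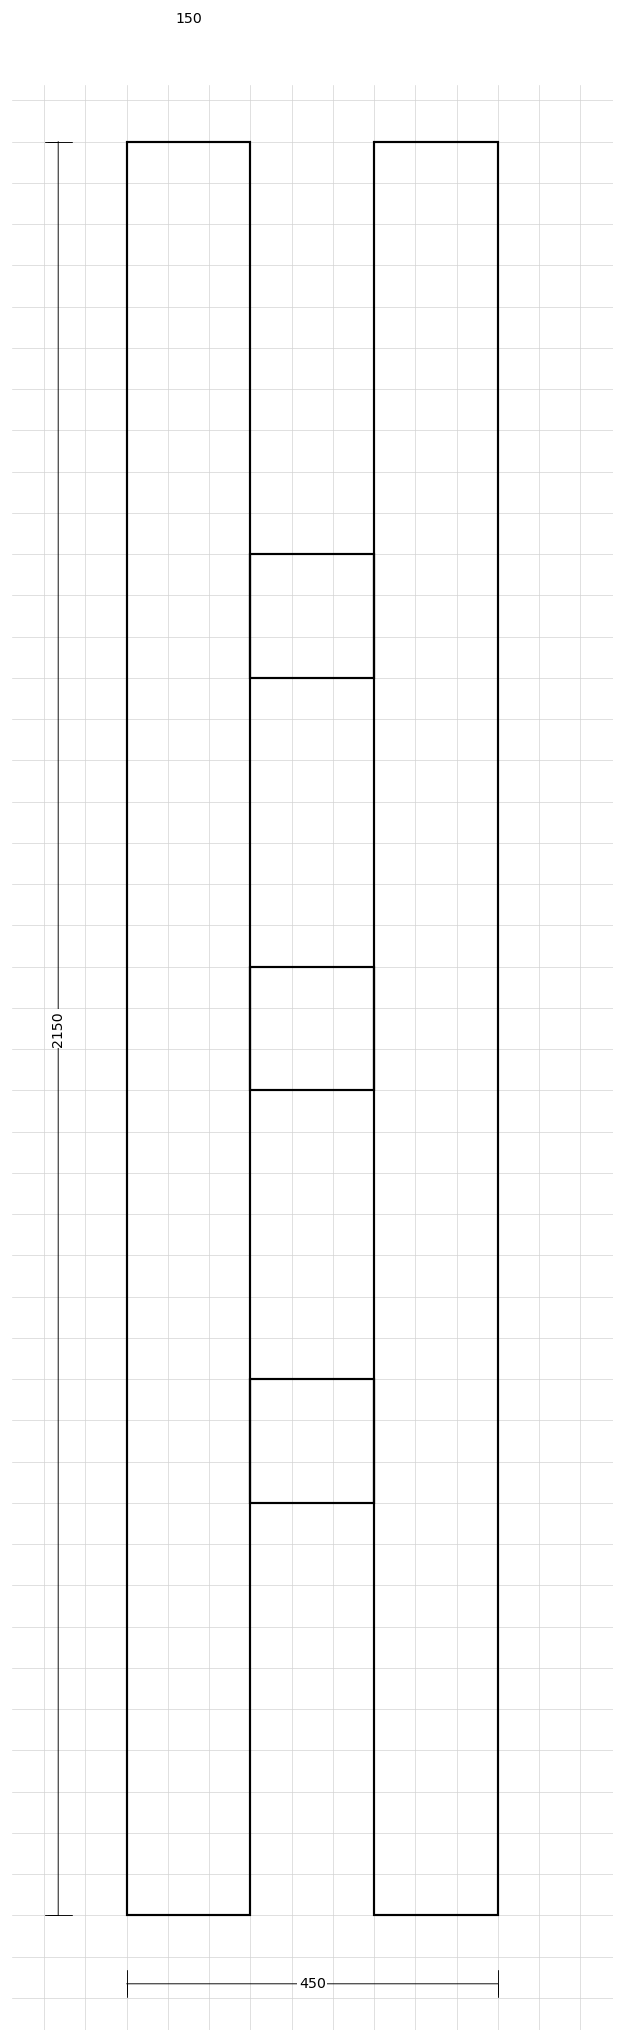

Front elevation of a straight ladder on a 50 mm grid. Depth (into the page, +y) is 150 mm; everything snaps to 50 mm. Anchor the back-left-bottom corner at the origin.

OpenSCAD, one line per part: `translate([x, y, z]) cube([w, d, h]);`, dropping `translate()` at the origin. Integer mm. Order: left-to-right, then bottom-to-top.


cube([150, 150, 2150]);
translate([150, 0, 500]) cube([150, 150, 150]);
translate([150, 0, 1000]) cube([150, 150, 150]);
translate([150, 0, 1500]) cube([150, 150, 150]);
translate([300, 0, 0]) cube([150, 150, 2150]);
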